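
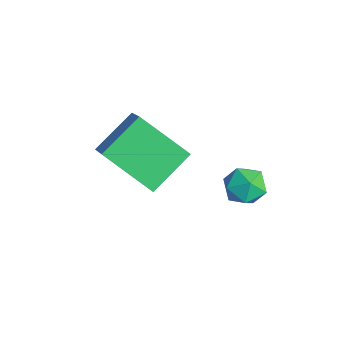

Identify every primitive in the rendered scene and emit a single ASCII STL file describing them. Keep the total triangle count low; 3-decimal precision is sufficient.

solid 
facet normal -0.758 0.130 -0.640
outer loop
vertex -4.454 -4.04 -4.293
vertex -4.912 -2.747 -3.488
vertex -3.341 -2.961 -5.392
endloop
endfacet
facet normal 0.288 -0.813 -0.507
outer loop
vertex -2.228 -3.153 -4.452
vertex -4.454 -4.04 -4.293
vertex -3.341 -2.961 -5.392
endloop
endfacet
facet normal -0.758 0.130 -0.640
outer loop
vertex -3.341 -2.961 -5.392
vertex -4.912 -2.747 -3.488
vertex -3.799 -1.669 -4.587
endloop
endfacet
facet normal 0.586 0.568 -0.578
outer loop
vertex -3.799 -1.669 -4.587
vertex -2.228 -3.153 -4.452
vertex -3.341 -2.961 -5.392
endloop
endfacet
facet normal -0.586 -0.568 0.578
outer loop
vertex -4.454 -4.04 -4.293
vertex -3.799 -2.939 -2.548
vertex -4.912 -2.747 -3.488
endloop
endfacet
facet normal 0.288 -0.813 -0.506
outer loop
vertex -3.341 -4.231 -3.353
vertex -4.454 -4.04 -4.293
vertex -2.228 -3.153 -4.452
endloop
endfacet
facet normal -0.586 -0.568 0.578
outer loop
vertex -3.341 -4.231 -3.353
vertex -3.799 -2.939 -2.548
vertex -4.454 -4.04 -4.293
endloop
endfacet
facet normal -0.287 0.813 0.506
outer loop
vertex -4.912 -2.747 -3.488
vertex -3.799 -2.939 -2.548
vertex -3.799 -1.669 -4.587
endloop
endfacet
facet normal 0.586 0.568 -0.578
outer loop
vertex -2.686 -1.86 -3.647
vertex -2.228 -3.153 -4.452
vertex -3.799 -1.669 -4.587
endloop
endfacet
facet normal -0.288 0.813 0.506
outer loop
vertex -3.799 -1.669 -4.587
vertex -3.799 -2.939 -2.548
vertex -2.686 -1.86 -3.647
endloop
endfacet
facet normal 0.758 -0.130 0.640
outer loop
vertex -2.686 -1.86 -3.647
vertex -3.341 -4.231 -3.353
vertex -2.228 -3.153 -4.452
endloop
endfacet
facet normal 0.758 -0.130 0.640
outer loop
vertex -3.799 -2.939 -2.548
vertex -3.341 -4.231 -3.353
vertex -2.686 -1.86 -3.647
endloop
endfacet
facet normal -0.487 0.858 0.161
outer loop
vertex -0.981 -0.433 -3.907
vertex -1.464 -0.772 -3.562
vertex -0.92 -0.525 -3.232
endloop
endfacet
facet normal 0.216 0.970 0.113
outer loop
vertex -0.981 -0.433 -3.907
vertex -0.92 -0.525 -3.232
vertex -0.375 -0.599 -3.638
endloop
endfacet
facet normal 0.434 0.732 -0.526
outer loop
vertex -0.981 -0.433 -3.907
vertex -0.375 -0.599 -3.638
vertex -0.583 -0.893 -4.219
endloop
endfacet
facet normal -0.136 0.473 -0.871
outer loop
vertex -0.981 -0.433 -3.907
vertex -0.583 -0.893 -4.219
vertex -1.256 -1.0 -4.172
endloop
endfacet
facet normal -0.705 0.551 -0.446
outer loop
vertex -0.981 -0.433 -3.907
vertex -1.256 -1.0 -4.172
vertex -1.464 -0.772 -3.562
endloop
endfacet
facet normal 0.536 0.578 0.615
outer loop
vertex -0.375 -0.599 -3.638
vertex -0.92 -0.525 -3.232
vertex -0.484 -1.04 -3.128
endloop
endfacet
facet normal -0.601 0.397 0.693
outer loop
vertex -0.92 -0.525 -3.232
vertex -1.464 -0.772 -3.562
vertex -1.157 -1.147 -3.081
endloop
endfacet
facet normal -0.953 -0.098 -0.288
outer loop
vertex -1.464 -0.772 -3.562
vertex -1.256 -1.0 -4.172
vertex -1.365 -1.441 -3.662
endloop
endfacet
facet normal -0.032 -0.224 -0.974
outer loop
vertex -1.256 -1.0 -4.172
vertex -0.583 -0.893 -4.219
vertex -0.82 -1.515 -4.068
endloop
endfacet
facet normal 0.888 0.194 -0.416
outer loop
vertex -0.583 -0.893 -4.219
vertex -0.375 -0.599 -3.638
vertex -0.276 -1.268 -3.738
endloop
endfacet
facet normal 0.136 -0.473 0.871
outer loop
vertex -0.759 -1.607 -3.393
vertex -0.484 -1.04 -3.128
vertex -1.157 -1.147 -3.081
endloop
endfacet
facet normal -0.434 -0.732 0.526
outer loop
vertex -0.759 -1.607 -3.393
vertex -1.157 -1.147 -3.081
vertex -1.365 -1.441 -3.662
endloop
endfacet
facet normal -0.216 -0.970 -0.113
outer loop
vertex -0.759 -1.607 -3.393
vertex -1.365 -1.441 -3.662
vertex -0.82 -1.515 -4.068
endloop
endfacet
facet normal 0.487 -0.858 -0.161
outer loop
vertex -0.759 -1.607 -3.393
vertex -0.82 -1.515 -4.068
vertex -0.276 -1.268 -3.738
endloop
endfacet
facet normal 0.705 -0.551 0.446
outer loop
vertex -0.759 -1.607 -3.393
vertex -0.276 -1.268 -3.738
vertex -0.484 -1.04 -3.128
endloop
endfacet
facet normal 0.032 0.224 0.974
outer loop
vertex -1.157 -1.147 -3.081
vertex -0.484 -1.04 -3.128
vertex -0.92 -0.525 -3.232
endloop
endfacet
facet normal -0.888 -0.194 0.416
outer loop
vertex -1.365 -1.441 -3.662
vertex -1.157 -1.147 -3.081
vertex -1.464 -0.772 -3.562
endloop
endfacet
facet normal -0.536 -0.578 -0.615
outer loop
vertex -0.82 -1.515 -4.068
vertex -1.365 -1.441 -3.662
vertex -1.256 -1.0 -4.172
endloop
endfacet
facet normal 0.601 -0.397 -0.693
outer loop
vertex -0.276 -1.268 -3.738
vertex -0.82 -1.515 -4.068
vertex -0.583 -0.893 -4.219
endloop
endfacet
facet normal 0.953 0.098 0.288
outer loop
vertex -0.484 -1.04 -3.128
vertex -0.276 -1.268 -3.738
vertex -0.375 -0.599 -3.638
endloop
endfacet

endsolid


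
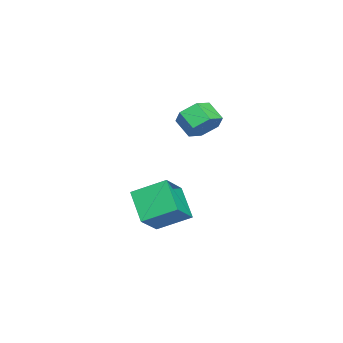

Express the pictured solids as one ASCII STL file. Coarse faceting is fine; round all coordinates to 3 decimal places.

solid 
facet normal 0.518 0.635 -0.574
outer loop
vertex -2.995 0.21 3.221
vertex -3.445 -0.061 2.515
vertex -3.743 0.615 2.994
endloop
endfacet
facet normal 0.100 0.621 0.777
outer loop
vertex -2.995 0.21 3.221
vertex -3.743 0.615 2.994
vertex -3.566 -0.488 3.852
endloop
endfacet
facet normal 0.098 0.621 0.778
outer loop
vertex -3.566 -0.488 3.852
vertex -3.743 0.615 2.994
vertex -4.313 -0.084 3.624
endloop
endfacet
facet normal -0.518 -0.635 0.573
outer loop
vertex -3.566 -0.488 3.852
vertex -4.313 -0.084 3.624
vertex -4.015 -0.759 3.145
endloop
endfacet
facet normal 0.519 0.635 -0.573
outer loop
vertex -3.743 0.615 2.994
vertex -3.445 -0.061 2.515
vertex -4.192 0.344 2.287
endloop
endfacet
facet normal -0.687 0.708 0.165
outer loop
vertex -3.743 0.615 2.994
vertex -4.192 0.344 2.287
vertex -4.313 -0.084 3.624
endloop
endfacet
facet normal -0.685 0.709 0.165
outer loop
vertex -4.313 -0.084 3.624
vertex -4.192 0.344 2.287
vertex -4.763 -0.354 2.917
endloop
endfacet
facet normal -0.518 -0.635 0.573
outer loop
vertex -4.313 -0.084 3.624
vertex -4.763 -0.354 2.917
vertex -4.015 -0.759 3.145
endloop
endfacet
facet normal 0.519 0.635 -0.573
outer loop
vertex -4.192 0.344 2.287
vertex -3.445 -0.061 2.515
vertex -3.894 -0.332 1.808
endloop
endfacet
facet normal -0.785 0.089 -0.613
outer loop
vertex -4.192 0.344 2.287
vertex -3.894 -0.332 1.808
vertex -4.763 -0.354 2.917
endloop
endfacet
facet normal -0.785 0.088 -0.613
outer loop
vertex -4.763 -0.354 2.917
vertex -3.894 -0.332 1.808
vertex -4.465 -1.03 2.439
endloop
endfacet
facet normal -0.518 -0.634 0.574
outer loop
vertex -4.763 -0.354 2.917
vertex -4.465 -1.03 2.439
vertex -4.015 -0.759 3.145
endloop
endfacet
facet normal 0.518 0.635 -0.573
outer loop
vertex -3.894 -0.332 1.808
vertex -3.445 -0.061 2.515
vertex -3.147 -0.736 2.036
endloop
endfacet
facet normal -0.099 -0.622 -0.777
outer loop
vertex -3.894 -0.332 1.808
vertex -3.147 -0.736 2.036
vertex -4.465 -1.03 2.439
endloop
endfacet
facet normal -0.100 -0.620 -0.778
outer loop
vertex -4.465 -1.03 2.439
vertex -3.147 -0.736 2.036
vertex -3.717 -1.435 2.666
endloop
endfacet
facet normal -0.518 -0.635 0.574
outer loop
vertex -4.465 -1.03 2.439
vertex -3.717 -1.435 2.666
vertex -4.015 -0.759 3.145
endloop
endfacet
facet normal 0.518 0.635 -0.573
outer loop
vertex -3.147 -0.736 2.036
vertex -3.445 -0.061 2.515
vertex -2.697 -0.466 2.743
endloop
endfacet
facet normal 0.686 -0.709 -0.166
outer loop
vertex -3.147 -0.736 2.036
vertex -2.697 -0.466 2.743
vertex -3.717 -1.435 2.666
endloop
endfacet
facet normal 0.686 -0.709 -0.164
outer loop
vertex -3.717 -1.435 2.666
vertex -2.697 -0.466 2.743
vertex -3.268 -1.164 3.373
endloop
endfacet
facet normal -0.519 -0.635 0.573
outer loop
vertex -3.717 -1.435 2.666
vertex -3.268 -1.164 3.373
vertex -4.015 -0.759 3.145
endloop
endfacet
facet normal 0.518 0.634 -0.574
outer loop
vertex -2.697 -0.466 2.743
vertex -3.445 -0.061 2.515
vertex -2.995 0.21 3.221
endloop
endfacet
facet normal 0.785 -0.088 0.614
outer loop
vertex -2.697 -0.466 2.743
vertex -2.995 0.21 3.221
vertex -3.268 -1.164 3.373
endloop
endfacet
facet normal 0.785 -0.088 0.613
outer loop
vertex -3.268 -1.164 3.373
vertex -2.995 0.21 3.221
vertex -3.566 -0.488 3.852
endloop
endfacet
facet normal -0.519 -0.635 0.573
outer loop
vertex -3.268 -1.164 3.373
vertex -3.566 -0.488 3.852
vertex -4.015 -0.759 3.145
endloop
endfacet
facet normal -0.651 -0.411 0.639
outer loop
vertex -2.399 -1.548 -0.322
vertex -3.677 -1.162 -1.376
vertex -2.208 -3.093 -1.121
endloop
endfacet
facet normal 0.751 -0.227 0.619
outer loop
vertex -1.043 -2.358 -2.264
vertex -2.399 -1.548 -0.322
vertex -2.208 -3.093 -1.121
endloop
endfacet
facet normal -0.651 -0.411 0.639
outer loop
vertex -2.208 -3.093 -1.121
vertex -3.677 -1.162 -1.376
vertex -3.485 -2.707 -2.174
endloop
endfacet
facet normal 0.109 -0.883 -0.456
outer loop
vertex -3.485 -2.707 -2.174
vertex -1.043 -2.358 -2.264
vertex -2.208 -3.093 -1.121
endloop
endfacet
facet normal -0.110 0.883 0.456
outer loop
vertex -2.399 -1.548 -0.322
vertex -2.512 -0.427 -2.519
vertex -3.677 -1.162 -1.376
endloop
endfacet
facet normal 0.752 -0.226 0.619
outer loop
vertex -1.235 -0.813 -1.466
vertex -2.399 -1.548 -0.322
vertex -1.043 -2.358 -2.264
endloop
endfacet
facet normal -0.109 0.883 0.456
outer loop
vertex -1.235 -0.813 -1.466
vertex -2.512 -0.427 -2.519
vertex -2.399 -1.548 -0.322
endloop
endfacet
facet normal -0.751 0.227 -0.620
outer loop
vertex -3.677 -1.162 -1.376
vertex -2.512 -0.427 -2.519
vertex -3.485 -2.707 -2.174
endloop
endfacet
facet normal 0.109 -0.883 -0.456
outer loop
vertex -2.321 -1.972 -3.318
vertex -1.043 -2.358 -2.264
vertex -3.485 -2.707 -2.174
endloop
endfacet
facet normal -0.752 0.227 -0.619
outer loop
vertex -3.485 -2.707 -2.174
vertex -2.512 -0.427 -2.519
vertex -2.321 -1.972 -3.318
endloop
endfacet
facet normal 0.651 0.411 -0.639
outer loop
vertex -2.321 -1.972 -3.318
vertex -1.235 -0.813 -1.466
vertex -1.043 -2.358 -2.264
endloop
endfacet
facet normal 0.651 0.411 -0.639
outer loop
vertex -2.512 -0.427 -2.519
vertex -1.235 -0.813 -1.466
vertex -2.321 -1.972 -3.318
endloop
endfacet

endsolid


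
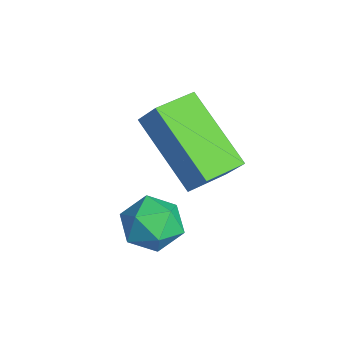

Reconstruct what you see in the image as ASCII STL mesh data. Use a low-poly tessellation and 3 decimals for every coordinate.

solid 
facet normal -0.533 -0.287 -0.796
outer loop
vertex -0.425 -0.486 1.355
vertex -0.884 0.502 1.306
vertex 1.139 0.177 0.07
endloop
endfacet
facet normal 0.421 -0.906 0.045
outer loop
vertex 1.624 0.438 0.794
vertex -0.425 -0.486 1.355
vertex 1.139 0.177 0.07
endloop
endfacet
facet normal -0.533 -0.287 -0.796
outer loop
vertex 1.139 0.177 0.07
vertex -0.884 0.502 1.306
vertex 0.68 1.165 0.021
endloop
endfacet
facet normal 0.734 0.311 -0.604
outer loop
vertex 0.68 1.165 0.021
vertex 1.624 0.438 0.794
vertex 1.139 0.177 0.07
endloop
endfacet
facet normal -0.734 -0.311 0.604
outer loop
vertex -0.425 -0.486 1.355
vertex -0.399 0.763 2.03
vertex -0.884 0.502 1.306
endloop
endfacet
facet normal 0.421 -0.906 0.045
outer loop
vertex 0.06 -0.225 2.079
vertex -0.425 -0.486 1.355
vertex 1.624 0.438 0.794
endloop
endfacet
facet normal -0.734 -0.311 0.604
outer loop
vertex 0.06 -0.225 2.079
vertex -0.399 0.763 2.03
vertex -0.425 -0.486 1.355
endloop
endfacet
facet normal -0.421 0.906 -0.045
outer loop
vertex -0.884 0.502 1.306
vertex -0.399 0.763 2.03
vertex 0.68 1.165 0.021
endloop
endfacet
facet normal 0.734 0.311 -0.604
outer loop
vertex 1.165 1.426 0.745
vertex 1.624 0.438 0.794
vertex 0.68 1.165 0.021
endloop
endfacet
facet normal -0.421 0.906 -0.045
outer loop
vertex 0.68 1.165 0.021
vertex -0.399 0.763 2.03
vertex 1.165 1.426 0.745
endloop
endfacet
facet normal 0.533 0.287 0.796
outer loop
vertex 1.165 1.426 0.745
vertex 0.06 -0.225 2.079
vertex 1.624 0.438 0.794
endloop
endfacet
facet normal 0.533 0.287 0.796
outer loop
vertex -0.399 0.763 2.03
vertex 0.06 -0.225 2.079
vertex 1.165 1.426 0.745
endloop
endfacet
facet normal -0.833 0.386 0.396
outer loop
vertex 1.248 -0.784 -0.107
vertex 1.548 -0.836 0.575
vertex 1.644 -0.215 0.171
endloop
endfacet
facet normal -0.726 0.635 -0.265
outer loop
vertex 1.248 -0.784 -0.107
vertex 1.644 -0.215 0.171
vertex 1.729 -0.416 -0.543
endloop
endfacet
facet normal -0.701 0.076 -0.709
outer loop
vertex 1.248 -0.784 -0.107
vertex 1.729 -0.416 -0.543
vertex 1.686 -1.16 -0.58
endloop
endfacet
facet normal -0.793 -0.516 -0.324
outer loop
vertex 1.248 -0.784 -0.107
vertex 1.686 -1.16 -0.58
vertex 1.573 -1.42 0.111
endloop
endfacet
facet normal -0.875 -0.324 0.360
outer loop
vertex 1.248 -0.784 -0.107
vertex 1.573 -1.42 0.111
vertex 1.548 -0.836 0.575
endloop
endfacet
facet normal -0.089 0.956 -0.280
outer loop
vertex 1.729 -0.416 -0.543
vertex 1.644 -0.215 0.171
vertex 2.327 -0.24 -0.131
endloop
endfacet
facet normal -0.262 0.554 0.790
outer loop
vertex 1.644 -0.215 0.171
vertex 1.548 -0.836 0.575
vertex 2.214 -0.5 0.56
endloop
endfacet
facet normal -0.329 -0.596 0.732
outer loop
vertex 1.548 -0.836 0.575
vertex 1.573 -1.42 0.111
vertex 2.171 -1.244 0.523
endloop
endfacet
facet normal -0.198 -0.906 -0.373
outer loop
vertex 1.573 -1.42 0.111
vertex 1.686 -1.16 -0.58
vertex 2.256 -1.445 -0.191
endloop
endfacet
facet normal -0.049 0.052 -0.997
outer loop
vertex 1.686 -1.16 -0.58
vertex 1.729 -0.416 -0.543
vertex 2.352 -0.824 -0.595
endloop
endfacet
facet normal 0.793 0.516 0.324
outer loop
vertex 2.652 -0.876 0.087
vertex 2.327 -0.24 -0.131
vertex 2.214 -0.5 0.56
endloop
endfacet
facet normal 0.701 -0.076 0.709
outer loop
vertex 2.652 -0.876 0.087
vertex 2.214 -0.5 0.56
vertex 2.171 -1.244 0.523
endloop
endfacet
facet normal 0.726 -0.635 0.265
outer loop
vertex 2.652 -0.876 0.087
vertex 2.171 -1.244 0.523
vertex 2.256 -1.445 -0.191
endloop
endfacet
facet normal 0.833 -0.386 -0.396
outer loop
vertex 2.652 -0.876 0.087
vertex 2.256 -1.445 -0.191
vertex 2.352 -0.824 -0.595
endloop
endfacet
facet normal 0.875 0.324 -0.360
outer loop
vertex 2.652 -0.876 0.087
vertex 2.352 -0.824 -0.595
vertex 2.327 -0.24 -0.131
endloop
endfacet
facet normal 0.198 0.906 0.373
outer loop
vertex 2.214 -0.5 0.56
vertex 2.327 -0.24 -0.131
vertex 1.644 -0.215 0.171
endloop
endfacet
facet normal 0.049 -0.052 0.997
outer loop
vertex 2.171 -1.244 0.523
vertex 2.214 -0.5 0.56
vertex 1.548 -0.836 0.575
endloop
endfacet
facet normal 0.089 -0.956 0.280
outer loop
vertex 2.256 -1.445 -0.191
vertex 2.171 -1.244 0.523
vertex 1.573 -1.42 0.111
endloop
endfacet
facet normal 0.262 -0.554 -0.790
outer loop
vertex 2.352 -0.824 -0.595
vertex 2.256 -1.445 -0.191
vertex 1.686 -1.16 -0.58
endloop
endfacet
facet normal 0.329 0.596 -0.732
outer loop
vertex 2.327 -0.24 -0.131
vertex 2.352 -0.824 -0.595
vertex 1.729 -0.416 -0.543
endloop
endfacet

endsolid


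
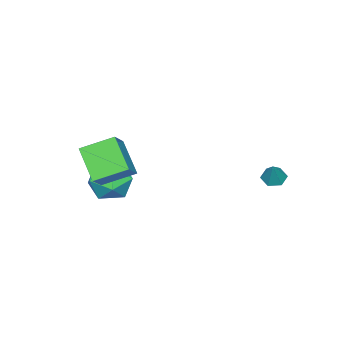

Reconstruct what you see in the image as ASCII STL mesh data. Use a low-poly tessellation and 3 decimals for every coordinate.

solid 
facet normal -0.461 -0.225 -0.858
outer loop
vertex -1.849 2.236 -3.725
vertex -2.41 2.214 -3.418
vertex -2.206 2.765 -3.672
endloop
endfacet
facet normal 0.816 0.564 -0.129
outer loop
vertex -1.849 2.236 -3.725
vertex -2.206 2.765 -3.672
vertex -1.81 2.506 -2.302
endloop
endfacet
facet normal -0.461 -0.225 -0.858
outer loop
vertex -2.206 2.765 -3.672
vertex -2.41 2.214 -3.418
vertex -2.767 2.743 -3.365
endloop
endfacet
facet normal 0.055 0.984 0.170
outer loop
vertex -2.206 2.765 -3.672
vertex -2.767 2.743 -3.365
vertex -1.81 2.506 -2.302
endloop
endfacet
facet normal -0.462 -0.226 -0.858
outer loop
vertex -2.767 2.743 -3.365
vertex -2.41 2.214 -3.418
vertex -2.971 2.192 -3.11
endloop
endfacet
facet normal -0.580 0.509 0.636
outer loop
vertex -2.767 2.743 -3.365
vertex -2.971 2.192 -3.11
vertex -1.81 2.506 -2.302
endloop
endfacet
facet normal -0.462 -0.224 -0.858
outer loop
vertex -2.971 2.192 -3.11
vertex -2.41 2.214 -3.418
vertex -2.614 1.663 -3.164
endloop
endfacet
facet normal -0.453 -0.388 0.802
outer loop
vertex -2.971 2.192 -3.11
vertex -2.614 1.663 -3.164
vertex -1.81 2.506 -2.302
endloop
endfacet
facet normal -0.461 -0.225 -0.858
outer loop
vertex -2.614 1.663 -3.164
vertex -2.41 2.214 -3.418
vertex -2.053 1.685 -3.471
endloop
endfacet
facet normal 0.307 -0.808 0.503
outer loop
vertex -2.614 1.663 -3.164
vertex -2.053 1.685 -3.471
vertex -1.81 2.506 -2.302
endloop
endfacet
facet normal -0.461 -0.225 -0.858
outer loop
vertex -2.053 1.685 -3.471
vertex -2.41 2.214 -3.418
vertex -1.849 2.236 -3.725
endloop
endfacet
facet normal 0.943 -0.332 0.037
outer loop
vertex -2.053 1.685 -3.471
vertex -1.849 2.236 -3.725
vertex -1.81 2.506 -2.302
endloop
endfacet
facet normal -0.575 0.715 0.399
outer loop
vertex 1.745 -3.374 -0.89
vertex 2.821 -3.035 0.052
vertex 2.477 -2.053 -2.201
endloop
endfacet
facet normal -0.732 -0.230 -0.641
outer loop
vertex 3.499 -3.325 -2.912
vertex 1.745 -3.374 -0.89
vertex 2.477 -2.053 -2.201
endloop
endfacet
facet normal -0.575 0.715 0.399
outer loop
vertex 2.477 -2.053 -2.201
vertex 2.821 -3.035 0.052
vertex 3.553 -1.714 -1.259
endloop
endfacet
facet normal 0.366 0.660 -0.656
outer loop
vertex 3.553 -1.714 -1.259
vertex 3.499 -3.325 -2.912
vertex 2.477 -2.053 -2.201
endloop
endfacet
facet normal -0.366 -0.660 0.656
outer loop
vertex 1.745 -3.374 -0.89
vertex 3.843 -4.307 -0.659
vertex 2.821 -3.035 0.052
endloop
endfacet
facet normal -0.732 -0.230 -0.641
outer loop
vertex 2.767 -4.646 -1.601
vertex 1.745 -3.374 -0.89
vertex 3.499 -3.325 -2.912
endloop
endfacet
facet normal -0.366 -0.660 0.656
outer loop
vertex 2.767 -4.646 -1.601
vertex 3.843 -4.307 -0.659
vertex 1.745 -3.374 -0.89
endloop
endfacet
facet normal 0.732 0.230 0.641
outer loop
vertex 2.821 -3.035 0.052
vertex 3.843 -4.307 -0.659
vertex 3.553 -1.714 -1.259
endloop
endfacet
facet normal 0.366 0.660 -0.656
outer loop
vertex 4.575 -2.986 -1.97
vertex 3.499 -3.325 -2.912
vertex 3.553 -1.714 -1.259
endloop
endfacet
facet normal 0.732 0.230 0.641
outer loop
vertex 3.553 -1.714 -1.259
vertex 3.843 -4.307 -0.659
vertex 4.575 -2.986 -1.97
endloop
endfacet
facet normal 0.575 -0.715 -0.399
outer loop
vertex 4.575 -2.986 -1.97
vertex 2.767 -4.646 -1.601
vertex 3.499 -3.325 -2.912
endloop
endfacet
facet normal 0.575 -0.715 -0.399
outer loop
vertex 3.843 -4.307 -0.659
vertex 2.767 -4.646 -1.601
vertex 4.575 -2.986 -1.97
endloop
endfacet
facet normal 0.205 0.972 -0.113
outer loop
vertex 2.176 -2.992 -4.305
vertex 1.838 -2.785 -3.14
vertex 3.008 -3.062 -3.401
endloop
endfacet
facet normal 0.625 0.573 -0.531
outer loop
vertex 2.176 -2.992 -4.305
vertex 3.008 -3.062 -3.401
vertex 3.008 -3.898 -4.304
endloop
endfacet
facet normal 0.206 0.188 -0.960
outer loop
vertex 2.176 -2.992 -4.305
vertex 3.008 -3.898 -4.304
vertex 1.839 -4.137 -4.601
endloop
endfacet
facet normal -0.473 0.348 -0.809
outer loop
vertex 2.176 -2.992 -4.305
vertex 1.839 -4.137 -4.601
vertex 1.116 -3.449 -3.882
endloop
endfacet
facet normal -0.473 0.833 -0.285
outer loop
vertex 2.176 -2.992 -4.305
vertex 1.116 -3.449 -3.882
vertex 1.838 -2.785 -3.14
endloop
endfacet
facet normal 0.986 0.121 -0.112
outer loop
vertex 3.008 -3.898 -4.304
vertex 3.008 -3.062 -3.401
vertex 3.184 -4.251 -3.138
endloop
endfacet
facet normal 0.307 0.767 0.563
outer loop
vertex 3.008 -3.062 -3.401
vertex 1.838 -2.785 -3.14
vertex 2.461 -3.563 -2.419
endloop
endfacet
facet normal -0.791 0.543 0.284
outer loop
vertex 1.838 -2.785 -3.14
vertex 1.116 -3.449 -3.882
vertex 1.292 -3.802 -2.716
endloop
endfacet
facet normal -0.790 -0.242 -0.563
outer loop
vertex 1.116 -3.449 -3.882
vertex 1.839 -4.137 -4.601
vertex 1.292 -4.638 -3.619
endloop
endfacet
facet normal 0.308 -0.502 -0.808
outer loop
vertex 1.839 -4.137 -4.601
vertex 3.008 -3.898 -4.304
vertex 2.462 -4.915 -3.88
endloop
endfacet
facet normal 0.473 -0.348 0.809
outer loop
vertex 2.124 -4.708 -2.715
vertex 3.184 -4.251 -3.138
vertex 2.461 -3.563 -2.419
endloop
endfacet
facet normal -0.206 -0.188 0.960
outer loop
vertex 2.124 -4.708 -2.715
vertex 2.461 -3.563 -2.419
vertex 1.292 -3.802 -2.716
endloop
endfacet
facet normal -0.625 -0.573 0.531
outer loop
vertex 2.124 -4.708 -2.715
vertex 1.292 -3.802 -2.716
vertex 1.292 -4.638 -3.619
endloop
endfacet
facet normal -0.205 -0.972 0.113
outer loop
vertex 2.124 -4.708 -2.715
vertex 1.292 -4.638 -3.619
vertex 2.462 -4.915 -3.88
endloop
endfacet
facet normal 0.473 -0.833 0.285
outer loop
vertex 2.124 -4.708 -2.715
vertex 2.462 -4.915 -3.88
vertex 3.184 -4.251 -3.138
endloop
endfacet
facet normal 0.790 0.242 0.563
outer loop
vertex 2.461 -3.563 -2.419
vertex 3.184 -4.251 -3.138
vertex 3.008 -3.062 -3.401
endloop
endfacet
facet normal -0.308 0.502 0.808
outer loop
vertex 1.292 -3.802 -2.716
vertex 2.461 -3.563 -2.419
vertex 1.838 -2.785 -3.14
endloop
endfacet
facet normal -0.986 -0.121 0.112
outer loop
vertex 1.292 -4.638 -3.619
vertex 1.292 -3.802 -2.716
vertex 1.116 -3.449 -3.882
endloop
endfacet
facet normal -0.307 -0.767 -0.563
outer loop
vertex 2.462 -4.915 -3.88
vertex 1.292 -4.638 -3.619
vertex 1.839 -4.137 -4.601
endloop
endfacet
facet normal 0.791 -0.543 -0.284
outer loop
vertex 3.184 -4.251 -3.138
vertex 2.462 -4.915 -3.88
vertex 3.008 -3.898 -4.304
endloop
endfacet

endsolid


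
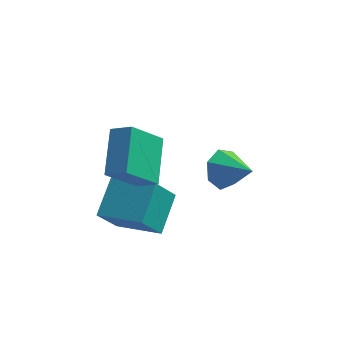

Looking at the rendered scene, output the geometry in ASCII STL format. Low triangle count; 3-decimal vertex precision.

solid 
facet normal -0.404 -0.410 0.818
outer loop
vertex -2.715 0.929 1.165
vertex -4.637 1.676 0.591
vertex -3.049 -0.672 0.198
endloop
endfacet
facet normal 0.898 -0.349 0.268
outer loop
vertex -2.383 0.004 -1.151
vertex -2.715 0.929 1.165
vertex -3.049 -0.672 0.198
endloop
endfacet
facet normal -0.403 -0.410 0.818
outer loop
vertex -3.049 -0.672 0.198
vertex -4.637 1.676 0.591
vertex -4.971 0.075 -0.375
endloop
endfacet
facet normal -0.176 -0.843 -0.509
outer loop
vertex -4.971 0.075 -0.375
vertex -2.383 0.004 -1.151
vertex -3.049 -0.672 0.198
endloop
endfacet
facet normal 0.176 0.843 0.509
outer loop
vertex -2.715 0.929 1.165
vertex -3.971 2.352 -0.758
vertex -4.637 1.676 0.591
endloop
endfacet
facet normal 0.898 -0.349 0.268
outer loop
vertex -2.049 1.605 -0.185
vertex -2.715 0.929 1.165
vertex -2.383 0.004 -1.151
endloop
endfacet
facet normal 0.176 0.843 0.509
outer loop
vertex -2.049 1.605 -0.185
vertex -3.971 2.352 -0.758
vertex -2.715 0.929 1.165
endloop
endfacet
facet normal -0.898 0.349 -0.268
outer loop
vertex -4.637 1.676 0.591
vertex -3.971 2.352 -0.758
vertex -4.971 0.075 -0.375
endloop
endfacet
facet normal -0.176 -0.843 -0.509
outer loop
vertex -4.305 0.751 -1.725
vertex -2.383 0.004 -1.151
vertex -4.971 0.075 -0.375
endloop
endfacet
facet normal -0.898 0.349 -0.268
outer loop
vertex -4.971 0.075 -0.375
vertex -3.971 2.352 -0.758
vertex -4.305 0.751 -1.725
endloop
endfacet
facet normal 0.404 0.410 -0.818
outer loop
vertex -4.305 0.751 -1.725
vertex -2.049 1.605 -0.185
vertex -2.383 0.004 -1.151
endloop
endfacet
facet normal 0.403 0.410 -0.818
outer loop
vertex -3.971 2.352 -0.758
vertex -2.049 1.605 -0.185
vertex -4.305 0.751 -1.725
endloop
endfacet
facet normal -0.532 -0.440 0.724
outer loop
vertex -3.614 0.742 4.887
vertex -4.502 0.991 4.386
vertex -3.532 -1.12 3.816
endloop
endfacet
facet normal 0.846 -0.237 0.477
outer loop
vertex -2.458 -0.231 2.354
vertex -3.614 0.742 4.887
vertex -3.532 -1.12 3.816
endloop
endfacet
facet normal -0.532 -0.440 0.723
outer loop
vertex -3.532 -1.12 3.816
vertex -4.502 0.991 4.386
vertex -4.42 -0.871 3.314
endloop
endfacet
facet normal 0.039 -0.866 -0.498
outer loop
vertex -4.42 -0.871 3.314
vertex -2.458 -0.231 2.354
vertex -3.532 -1.12 3.816
endloop
endfacet
facet normal -0.038 0.866 0.498
outer loop
vertex -3.614 0.742 4.887
vertex -3.428 1.88 2.924
vertex -4.502 0.991 4.386
endloop
endfacet
facet normal 0.846 -0.238 0.477
outer loop
vertex -2.54 1.631 3.426
vertex -3.614 0.742 4.887
vertex -2.458 -0.231 2.354
endloop
endfacet
facet normal -0.039 0.866 0.498
outer loop
vertex -2.54 1.631 3.426
vertex -3.428 1.88 2.924
vertex -3.614 0.742 4.887
endloop
endfacet
facet normal -0.846 0.237 -0.477
outer loop
vertex -4.502 0.991 4.386
vertex -3.428 1.88 2.924
vertex -4.42 -0.871 3.314
endloop
endfacet
facet normal 0.038 -0.866 -0.499
outer loop
vertex -3.346 0.018 1.853
vertex -2.458 -0.231 2.354
vertex -4.42 -0.871 3.314
endloop
endfacet
facet normal -0.846 0.237 -0.477
outer loop
vertex -4.42 -0.871 3.314
vertex -3.428 1.88 2.924
vertex -3.346 0.018 1.853
endloop
endfacet
facet normal 0.532 0.440 -0.724
outer loop
vertex -3.346 0.018 1.853
vertex -2.54 1.631 3.426
vertex -2.458 -0.231 2.354
endloop
endfacet
facet normal 0.532 0.440 -0.723
outer loop
vertex -3.428 1.88 2.924
vertex -2.54 1.631 3.426
vertex -3.346 0.018 1.853
endloop
endfacet
facet normal -0.759 0.448 -0.472
outer loop
vertex 0.249 4.308 -0.691
vertex -0.384 3.664 -0.285
vertex -0.085 4.54 0.066
endloop
endfacet
facet normal 0.818 0.541 0.195
outer loop
vertex 0.249 4.308 -0.691
vertex -0.085 4.54 0.066
vertex 0.884 2.916 0.505
endloop
endfacet
facet normal -0.759 0.448 -0.472
outer loop
vertex -0.085 4.54 0.066
vertex -0.384 3.664 -0.285
vertex -0.644 4.113 0.559
endloop
endfacet
facet normal 0.377 0.445 0.813
outer loop
vertex -0.085 4.54 0.066
vertex -0.644 4.113 0.559
vertex 0.884 2.916 0.505
endloop
endfacet
facet normal -0.760 0.447 -0.472
outer loop
vertex -0.644 4.113 0.559
vertex -0.384 3.664 -0.285
vertex -1.007 3.347 0.417
endloop
endfacet
facet normal -0.079 -0.145 0.986
outer loop
vertex -0.644 4.113 0.559
vertex -1.007 3.347 0.417
vertex 0.884 2.916 0.505
endloop
endfacet
facet normal -0.760 0.447 -0.472
outer loop
vertex -1.007 3.347 0.417
vertex -0.384 3.664 -0.285
vertex -0.901 2.82 -0.253
endloop
endfacet
facet normal -0.206 -0.785 0.585
outer loop
vertex -1.007 3.347 0.417
vertex -0.901 2.82 -0.253
vertex 0.884 2.916 0.505
endloop
endfacet
facet normal -0.759 0.447 -0.473
outer loop
vertex -0.901 2.82 -0.253
vertex -0.384 3.664 -0.285
vertex -0.405 2.928 -0.947
endloop
endfacet
facet normal 0.091 -0.992 -0.089
outer loop
vertex -0.901 2.82 -0.253
vertex -0.405 2.928 -0.947
vertex 0.884 2.916 0.505
endloop
endfacet
facet normal -0.759 0.447 -0.473
outer loop
vertex -0.405 2.928 -0.947
vertex -0.384 3.664 -0.285
vertex 0.106 3.59 -1.142
endloop
endfacet
facet normal 0.590 -0.611 -0.528
outer loop
vertex -0.405 2.928 -0.947
vertex 0.106 3.59 -1.142
vertex 0.884 2.916 0.505
endloop
endfacet
facet normal -0.759 0.448 -0.473
outer loop
vertex 0.106 3.59 -1.142
vertex -0.384 3.664 -0.285
vertex 0.249 4.308 -0.691
endloop
endfacet
facet normal 0.913 0.071 -0.402
outer loop
vertex 0.106 3.59 -1.142
vertex 0.249 4.308 -0.691
vertex 0.884 2.916 0.505
endloop
endfacet

endsolid


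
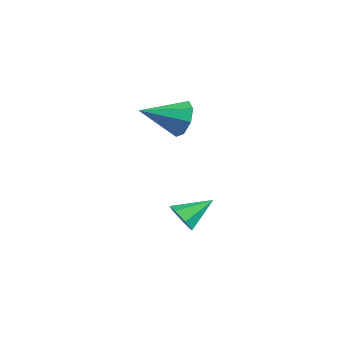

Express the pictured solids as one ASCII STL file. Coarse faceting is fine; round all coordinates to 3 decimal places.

solid 
facet normal 0.137 0.929 -0.343
outer loop
vertex -0.936 2.273 3.695
vertex -1.541 2.073 2.912
vertex -1.676 2.437 3.844
endloop
endfacet
facet normal 0.172 -0.114 0.979
outer loop
vertex -0.936 2.273 3.695
vertex -1.676 2.437 3.844
vertex -1.819 0.187 3.608
endloop
endfacet
facet normal 0.137 0.929 -0.343
outer loop
vertex -1.676 2.437 3.844
vertex -1.541 2.073 2.912
vertex -2.337 2.388 3.447
endloop
endfacet
facet normal -0.511 -0.057 0.858
outer loop
vertex -1.676 2.437 3.844
vertex -2.337 2.388 3.447
vertex -1.819 0.187 3.608
endloop
endfacet
facet normal 0.138 0.929 -0.342
outer loop
vertex -2.337 2.388 3.447
vertex -1.541 2.073 2.912
vertex -2.532 2.155 2.736
endloop
endfacet
facet normal -0.928 -0.195 0.318
outer loop
vertex -2.337 2.388 3.447
vertex -2.532 2.155 2.736
vertex -1.819 0.187 3.608
endloop
endfacet
facet normal 0.138 0.929 -0.343
outer loop
vertex -2.532 2.155 2.736
vertex -1.541 2.073 2.912
vertex -2.146 1.873 2.128
endloop
endfacet
facet normal -0.835 -0.446 -0.323
outer loop
vertex -2.532 2.155 2.736
vertex -2.146 1.873 2.128
vertex -1.819 0.187 3.608
endloop
endfacet
facet normal 0.137 0.929 -0.343
outer loop
vertex -2.146 1.873 2.128
vertex -1.541 2.073 2.912
vertex -1.405 1.709 1.98
endloop
endfacet
facet normal -0.285 -0.663 -0.692
outer loop
vertex -2.146 1.873 2.128
vertex -1.405 1.709 1.98
vertex -1.819 0.187 3.608
endloop
endfacet
facet normal 0.137 0.929 -0.343
outer loop
vertex -1.405 1.709 1.98
vertex -1.541 2.073 2.912
vertex -0.744 1.758 2.377
endloop
endfacet
facet normal 0.396 -0.719 -0.571
outer loop
vertex -1.405 1.709 1.98
vertex -0.744 1.758 2.377
vertex -1.819 0.187 3.608
endloop
endfacet
facet normal 0.137 0.929 -0.343
outer loop
vertex -0.744 1.758 2.377
vertex -1.541 2.073 2.912
vertex -0.549 1.992 3.088
endloop
endfacet
facet normal 0.813 -0.581 -0.032
outer loop
vertex -0.744 1.758 2.377
vertex -0.549 1.992 3.088
vertex -1.819 0.187 3.608
endloop
endfacet
facet normal 0.137 0.929 -0.343
outer loop
vertex -0.549 1.992 3.088
vertex -1.541 2.073 2.912
vertex -0.936 2.273 3.695
endloop
endfacet
facet normal 0.719 -0.330 0.611
outer loop
vertex -0.549 1.992 3.088
vertex -0.936 2.273 3.695
vertex -1.819 0.187 3.608
endloop
endfacet
facet normal -0.070 -0.856 -0.512
outer loop
vertex -0.303 1.151 -1.858
vertex -0.598 1.567 -2.513
vertex 0.19 1.39 -2.325
endloop
endfacet
facet normal 0.692 -0.015 0.722
outer loop
vertex -0.303 1.151 -1.858
vertex 0.19 1.39 -2.325
vertex -0.482 3.013 -1.647
endloop
endfacet
facet normal -0.070 -0.855 -0.513
outer loop
vertex 0.19 1.39 -2.325
vertex -0.598 1.567 -2.513
vertex 0.09 1.763 -2.933
endloop
endfacet
facet normal 0.931 0.358 0.066
outer loop
vertex 0.19 1.39 -2.325
vertex 0.09 1.763 -2.933
vertex -0.482 3.013 -1.647
endloop
endfacet
facet normal -0.069 -0.856 -0.513
outer loop
vertex 0.09 1.763 -2.933
vertex -0.598 1.567 -2.513
vertex -0.529 1.988 -3.225
endloop
endfacet
facet normal 0.492 0.724 -0.485
outer loop
vertex 0.09 1.763 -2.933
vertex -0.529 1.988 -3.225
vertex -0.482 3.013 -1.647
endloop
endfacet
facet normal -0.069 -0.856 -0.513
outer loop
vertex -0.529 1.988 -3.225
vertex -0.598 1.567 -2.513
vertex -1.2 1.896 -2.981
endloop
endfacet
facet normal -0.297 0.805 -0.514
outer loop
vertex -0.529 1.988 -3.225
vertex -1.2 1.896 -2.981
vertex -0.482 3.013 -1.647
endloop
endfacet
facet normal -0.069 -0.856 -0.513
outer loop
vertex -1.2 1.896 -2.981
vertex -0.598 1.567 -2.513
vertex -1.418 1.556 -2.385
endloop
endfacet
facet normal -0.841 0.540 0.000
outer loop
vertex -1.2 1.896 -2.981
vertex -1.418 1.556 -2.385
vertex -0.482 3.013 -1.647
endloop
endfacet
facet normal -0.068 -0.856 -0.512
outer loop
vertex -1.418 1.556 -2.385
vertex -0.598 1.567 -2.513
vertex -1.019 1.225 -1.885
endloop
endfacet
facet normal -0.731 0.130 0.670
outer loop
vertex -1.418 1.556 -2.385
vertex -1.019 1.225 -1.885
vertex -0.482 3.013 -1.647
endloop
endfacet
facet normal -0.069 -0.856 -0.512
outer loop
vertex -1.019 1.225 -1.885
vertex -0.598 1.567 -2.513
vertex -0.303 1.151 -1.858
endloop
endfacet
facet normal -0.050 -0.117 0.992
outer loop
vertex -1.019 1.225 -1.885
vertex -0.303 1.151 -1.858
vertex -0.482 3.013 -1.647
endloop
endfacet

endsolid


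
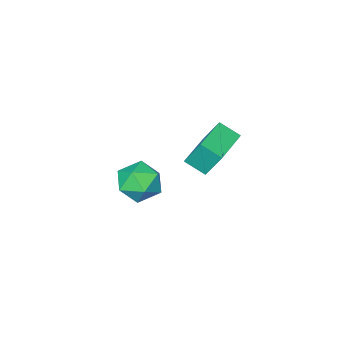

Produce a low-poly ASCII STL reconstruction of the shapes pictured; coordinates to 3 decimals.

solid 
facet normal -0.904 -0.428 0.026
outer loop
vertex 2.426 1.151 4.774
vertex 2.03 1.957 4.27
vertex 2.694 0.509 3.537
endloop
endfacet
facet normal 0.384 -0.783 0.490
outer loop
vertex 4.33 1.283 3.49
vertex 2.426 1.151 4.774
vertex 2.694 0.509 3.537
endloop
endfacet
facet normal -0.904 -0.427 0.025
outer loop
vertex 2.694 0.509 3.537
vertex 2.03 1.957 4.27
vertex 2.299 1.315 3.033
endloop
endfacet
facet normal 0.189 -0.452 -0.872
outer loop
vertex 2.299 1.315 3.033
vertex 4.33 1.283 3.49
vertex 2.694 0.509 3.537
endloop
endfacet
facet normal -0.189 0.452 0.872
outer loop
vertex 2.426 1.151 4.774
vertex 3.666 2.731 4.223
vertex 2.03 1.957 4.27
endloop
endfacet
facet normal 0.385 -0.783 0.490
outer loop
vertex 4.061 1.925 4.727
vertex 2.426 1.151 4.774
vertex 4.33 1.283 3.49
endloop
endfacet
facet normal -0.189 0.452 0.872
outer loop
vertex 4.061 1.925 4.727
vertex 3.666 2.731 4.223
vertex 2.426 1.151 4.774
endloop
endfacet
facet normal -0.384 0.783 -0.490
outer loop
vertex 2.03 1.957 4.27
vertex 3.666 2.731 4.223
vertex 2.299 1.315 3.033
endloop
endfacet
facet normal 0.189 -0.452 -0.872
outer loop
vertex 3.934 2.089 2.986
vertex 4.33 1.283 3.49
vertex 2.299 1.315 3.033
endloop
endfacet
facet normal -0.385 0.783 -0.489
outer loop
vertex 2.299 1.315 3.033
vertex 3.666 2.731 4.223
vertex 3.934 2.089 2.986
endloop
endfacet
facet normal 0.903 0.428 -0.026
outer loop
vertex 3.934 2.089 2.986
vertex 4.061 1.925 4.727
vertex 4.33 1.283 3.49
endloop
endfacet
facet normal 0.904 0.427 -0.026
outer loop
vertex 3.666 2.731 4.223
vertex 4.061 1.925 4.727
vertex 3.934 2.089 2.986
endloop
endfacet
facet normal -0.789 0.091 0.607
outer loop
vertex 2.11 -2.914 -0.973
vertex 2.689 -3.372 -0.152
vertex 2.705 -2.277 -0.295
endloop
endfacet
facet normal -0.785 0.609 0.117
outer loop
vertex 2.11 -2.914 -0.973
vertex 2.705 -2.277 -0.295
vertex 2.7 -2.075 -1.38
endloop
endfacet
facet normal -0.794 0.302 -0.528
outer loop
vertex 2.11 -2.914 -0.973
vertex 2.7 -2.075 -1.38
vertex 2.682 -3.045 -1.908
endloop
endfacet
facet normal -0.804 -0.406 -0.435
outer loop
vertex 2.11 -2.914 -0.973
vertex 2.682 -3.045 -1.908
vertex 2.676 -3.846 -1.149
endloop
endfacet
facet normal -0.801 -0.537 0.266
outer loop
vertex 2.11 -2.914 -0.973
vertex 2.676 -3.846 -1.149
vertex 2.689 -3.372 -0.152
endloop
endfacet
facet normal -0.172 0.968 0.181
outer loop
vertex 2.7 -2.075 -1.38
vertex 2.705 -2.277 -0.295
vertex 3.644 -2.014 -0.811
endloop
endfacet
facet normal -0.179 0.130 0.975
outer loop
vertex 2.705 -2.277 -0.295
vertex 2.689 -3.372 -0.152
vertex 3.638 -2.815 -0.052
endloop
endfacet
facet normal -0.198 -0.884 0.423
outer loop
vertex 2.689 -3.372 -0.152
vertex 2.676 -3.846 -1.149
vertex 3.62 -3.785 -0.58
endloop
endfacet
facet normal -0.203 -0.673 -0.712
outer loop
vertex 2.676 -3.846 -1.149
vertex 2.682 -3.045 -1.908
vertex 3.615 -3.583 -1.665
endloop
endfacet
facet normal -0.186 0.472 -0.861
outer loop
vertex 2.682 -3.045 -1.908
vertex 2.7 -2.075 -1.38
vertex 3.631 -2.488 -1.808
endloop
endfacet
facet normal 0.804 0.406 0.435
outer loop
vertex 4.21 -2.946 -0.987
vertex 3.644 -2.014 -0.811
vertex 3.638 -2.815 -0.052
endloop
endfacet
facet normal 0.794 -0.302 0.528
outer loop
vertex 4.21 -2.946 -0.987
vertex 3.638 -2.815 -0.052
vertex 3.62 -3.785 -0.58
endloop
endfacet
facet normal 0.785 -0.609 -0.117
outer loop
vertex 4.21 -2.946 -0.987
vertex 3.62 -3.785 -0.58
vertex 3.615 -3.583 -1.665
endloop
endfacet
facet normal 0.789 -0.091 -0.607
outer loop
vertex 4.21 -2.946 -0.987
vertex 3.615 -3.583 -1.665
vertex 3.631 -2.488 -1.808
endloop
endfacet
facet normal 0.801 0.537 -0.266
outer loop
vertex 4.21 -2.946 -0.987
vertex 3.631 -2.488 -1.808
vertex 3.644 -2.014 -0.811
endloop
endfacet
facet normal 0.203 0.673 0.712
outer loop
vertex 3.638 -2.815 -0.052
vertex 3.644 -2.014 -0.811
vertex 2.705 -2.277 -0.295
endloop
endfacet
facet normal 0.186 -0.472 0.861
outer loop
vertex 3.62 -3.785 -0.58
vertex 3.638 -2.815 -0.052
vertex 2.689 -3.372 -0.152
endloop
endfacet
facet normal 0.172 -0.968 -0.181
outer loop
vertex 3.615 -3.583 -1.665
vertex 3.62 -3.785 -0.58
vertex 2.676 -3.846 -1.149
endloop
endfacet
facet normal 0.179 -0.130 -0.975
outer loop
vertex 3.631 -2.488 -1.808
vertex 3.615 -3.583 -1.665
vertex 2.682 -3.045 -1.908
endloop
endfacet
facet normal 0.198 0.884 -0.423
outer loop
vertex 3.644 -2.014 -0.811
vertex 3.631 -2.488 -1.808
vertex 2.7 -2.075 -1.38
endloop
endfacet

endsolid


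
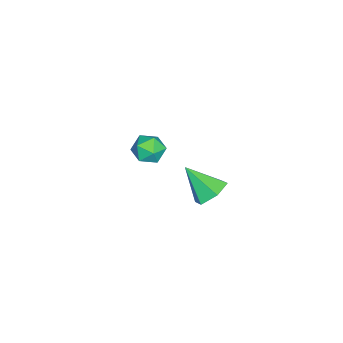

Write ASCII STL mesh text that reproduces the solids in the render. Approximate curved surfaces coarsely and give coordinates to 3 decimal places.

solid 
facet normal 0.112 0.700 -0.705
outer loop
vertex 2.341 1.694 -0.209
vertex 1.513 1.881 -0.155
vertex 2.074 2.288 0.338
endloop
endfacet
facet normal 0.816 -0.148 0.559
outer loop
vertex 2.341 1.694 -0.209
vertex 2.074 2.288 0.338
vertex 1.327 0.719 1.015
endloop
endfacet
facet normal 0.113 0.699 -0.706
outer loop
vertex 2.074 2.288 0.338
vertex 1.513 1.881 -0.155
vertex 1.246 2.475 0.391
endloop
endfacet
facet normal 0.136 0.337 0.932
outer loop
vertex 2.074 2.288 0.338
vertex 1.246 2.475 0.391
vertex 1.327 0.719 1.015
endloop
endfacet
facet normal 0.113 0.699 -0.706
outer loop
vertex 1.246 2.475 0.391
vertex 1.513 1.881 -0.155
vertex 0.686 2.068 -0.102
endloop
endfacet
facet normal -0.725 0.201 0.658
outer loop
vertex 1.246 2.475 0.391
vertex 0.686 2.068 -0.102
vertex 1.327 0.719 1.015
endloop
endfacet
facet normal 0.113 0.699 -0.706
outer loop
vertex 0.686 2.068 -0.102
vertex 1.513 1.881 -0.155
vertex 0.953 1.474 -0.648
endloop
endfacet
facet normal -0.907 -0.420 0.013
outer loop
vertex 0.686 2.068 -0.102
vertex 0.953 1.474 -0.648
vertex 1.327 0.719 1.015
endloop
endfacet
facet normal 0.112 0.700 -0.705
outer loop
vertex 0.953 1.474 -0.648
vertex 1.513 1.881 -0.155
vertex 1.781 1.287 -0.702
endloop
endfacet
facet normal -0.228 -0.905 -0.360
outer loop
vertex 0.953 1.474 -0.648
vertex 1.781 1.287 -0.702
vertex 1.327 0.719 1.015
endloop
endfacet
facet normal 0.112 0.700 -0.705
outer loop
vertex 1.781 1.287 -0.702
vertex 1.513 1.881 -0.155
vertex 2.341 1.694 -0.209
endloop
endfacet
facet normal 0.634 -0.768 -0.086
outer loop
vertex 1.781 1.287 -0.702
vertex 2.341 1.694 -0.209
vertex 1.327 0.719 1.015
endloop
endfacet
facet normal -0.645 -0.058 0.762
outer loop
vertex -4.696 -2.34 -3.441
vertex -4.321 -3.058 -3.178
vertex -4.048 -2.304 -2.89
endloop
endfacet
facet normal -0.527 0.621 0.580
outer loop
vertex -4.696 -2.34 -3.441
vertex -4.048 -2.304 -2.89
vertex -4.093 -1.745 -3.53
endloop
endfacet
facet normal -0.706 0.700 -0.106
outer loop
vertex -4.696 -2.34 -3.441
vertex -4.093 -1.745 -3.53
vertex -4.394 -2.153 -4.215
endloop
endfacet
facet normal -0.935 0.069 -0.348
outer loop
vertex -4.696 -2.34 -3.441
vertex -4.394 -2.153 -4.215
vertex -4.535 -2.964 -3.997
endloop
endfacet
facet normal -0.897 -0.399 0.189
outer loop
vertex -4.696 -2.34 -3.441
vertex -4.535 -2.964 -3.997
vertex -4.321 -3.058 -3.178
endloop
endfacet
facet normal 0.174 0.748 0.641
outer loop
vertex -4.093 -1.745 -3.53
vertex -4.048 -2.304 -2.89
vertex -3.345 -2.096 -3.323
endloop
endfacet
facet normal -0.018 -0.351 0.936
outer loop
vertex -4.048 -2.304 -2.89
vertex -4.321 -3.058 -3.178
vertex -3.486 -2.907 -3.105
endloop
endfacet
facet normal -0.427 -0.904 0.008
outer loop
vertex -4.321 -3.058 -3.178
vertex -4.535 -2.964 -3.997
vertex -3.787 -3.315 -3.79
endloop
endfacet
facet normal -0.487 -0.147 -0.861
outer loop
vertex -4.535 -2.964 -3.997
vertex -4.394 -2.153 -4.215
vertex -3.832 -2.756 -4.43
endloop
endfacet
facet normal -0.117 0.875 -0.470
outer loop
vertex -4.394 -2.153 -4.215
vertex -4.093 -1.745 -3.53
vertex -3.559 -2.002 -4.142
endloop
endfacet
facet normal 0.935 -0.069 0.348
outer loop
vertex -3.184 -2.72 -3.879
vertex -3.345 -2.096 -3.323
vertex -3.486 -2.907 -3.105
endloop
endfacet
facet normal 0.706 -0.700 0.106
outer loop
vertex -3.184 -2.72 -3.879
vertex -3.486 -2.907 -3.105
vertex -3.787 -3.315 -3.79
endloop
endfacet
facet normal 0.527 -0.621 -0.580
outer loop
vertex -3.184 -2.72 -3.879
vertex -3.787 -3.315 -3.79
vertex -3.832 -2.756 -4.43
endloop
endfacet
facet normal 0.645 0.058 -0.762
outer loop
vertex -3.184 -2.72 -3.879
vertex -3.832 -2.756 -4.43
vertex -3.559 -2.002 -4.142
endloop
endfacet
facet normal 0.897 0.399 -0.189
outer loop
vertex -3.184 -2.72 -3.879
vertex -3.559 -2.002 -4.142
vertex -3.345 -2.096 -3.323
endloop
endfacet
facet normal 0.487 0.147 0.861
outer loop
vertex -3.486 -2.907 -3.105
vertex -3.345 -2.096 -3.323
vertex -4.048 -2.304 -2.89
endloop
endfacet
facet normal 0.117 -0.875 0.470
outer loop
vertex -3.787 -3.315 -3.79
vertex -3.486 -2.907 -3.105
vertex -4.321 -3.058 -3.178
endloop
endfacet
facet normal -0.174 -0.748 -0.641
outer loop
vertex -3.832 -2.756 -4.43
vertex -3.787 -3.315 -3.79
vertex -4.535 -2.964 -3.997
endloop
endfacet
facet normal 0.018 0.351 -0.936
outer loop
vertex -3.559 -2.002 -4.142
vertex -3.832 -2.756 -4.43
vertex -4.394 -2.153 -4.215
endloop
endfacet
facet normal 0.427 0.904 -0.008
outer loop
vertex -3.345 -2.096 -3.323
vertex -3.559 -2.002 -4.142
vertex -4.093 -1.745 -3.53
endloop
endfacet

endsolid


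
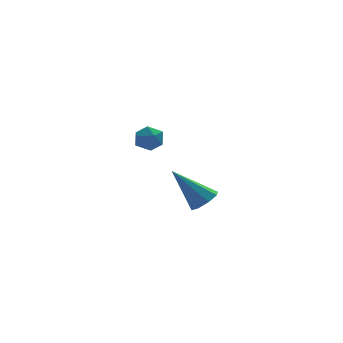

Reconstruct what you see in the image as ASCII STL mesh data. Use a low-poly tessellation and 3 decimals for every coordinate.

solid 
facet normal 0.576 -0.311 -0.756
outer loop
vertex 4.561 -2.516 -1.53
vertex 4.048 -2.614 -1.881
vertex 4.435 -2.127 -1.786
endloop
endfacet
facet normal 0.563 0.574 0.595
outer loop
vertex 4.561 -2.516 -1.53
vertex 4.435 -2.127 -1.786
vertex 2.992 -2.046 -0.499
endloop
endfacet
facet normal 0.576 -0.310 -0.756
outer loop
vertex 4.435 -2.127 -1.786
vertex 4.048 -2.614 -1.881
vertex 4.083 -2.023 -2.097
endloop
endfacet
facet normal 0.172 0.976 0.132
outer loop
vertex 4.435 -2.127 -1.786
vertex 4.083 -2.023 -2.097
vertex 2.992 -2.046 -0.499
endloop
endfacet
facet normal 0.577 -0.310 -0.755
outer loop
vertex 4.083 -2.023 -2.097
vertex 4.048 -2.614 -1.881
vertex 3.709 -2.266 -2.283
endloop
endfacet
facet normal -0.423 0.863 -0.276
outer loop
vertex 4.083 -2.023 -2.097
vertex 3.709 -2.266 -2.283
vertex 2.992 -2.046 -0.499
endloop
endfacet
facet normal 0.577 -0.311 -0.755
outer loop
vertex 3.709 -2.266 -2.283
vertex 4.048 -2.614 -1.881
vertex 3.534 -2.712 -2.233
endloop
endfacet
facet normal -0.872 0.299 -0.387
outer loop
vertex 3.709 -2.266 -2.283
vertex 3.534 -2.712 -2.233
vertex 2.992 -2.046 -0.499
endloop
endfacet
facet normal 0.577 -0.311 -0.756
outer loop
vertex 3.534 -2.712 -2.233
vertex 4.048 -2.614 -1.881
vertex 3.66 -3.101 -1.977
endloop
endfacet
facet normal -0.912 -0.386 -0.137
outer loop
vertex 3.534 -2.712 -2.233
vertex 3.66 -3.101 -1.977
vertex 2.992 -2.046 -0.499
endloop
endfacet
facet normal 0.577 -0.310 -0.756
outer loop
vertex 3.66 -3.101 -1.977
vertex 4.048 -2.614 -1.881
vertex 4.013 -3.205 -1.665
endloop
endfacet
facet normal -0.521 -0.788 0.327
outer loop
vertex 3.66 -3.101 -1.977
vertex 4.013 -3.205 -1.665
vertex 2.992 -2.046 -0.499
endloop
endfacet
facet normal 0.577 -0.310 -0.756
outer loop
vertex 4.013 -3.205 -1.665
vertex 4.048 -2.614 -1.881
vertex 4.386 -2.962 -1.48
endloop
endfacet
facet normal 0.074 -0.674 0.735
outer loop
vertex 4.013 -3.205 -1.665
vertex 4.386 -2.962 -1.48
vertex 2.992 -2.046 -0.499
endloop
endfacet
facet normal 0.576 -0.311 -0.756
outer loop
vertex 4.386 -2.962 -1.48
vertex 4.048 -2.614 -1.881
vertex 4.561 -2.516 -1.53
endloop
endfacet
facet normal 0.523 -0.110 0.845
outer loop
vertex 4.386 -2.962 -1.48
vertex 4.561 -2.516 -1.53
vertex 2.992 -2.046 -0.499
endloop
endfacet
facet normal -0.148 0.692 0.707
outer loop
vertex 2.96 2.86 -0.49
vertex 3.328 2.516 -0.076
vertex 3.603 2.966 -0.459
endloop
endfacet
facet normal -0.165 0.985 0.057
outer loop
vertex 2.96 2.86 -0.49
vertex 3.603 2.966 -0.459
vertex 3.303 2.949 -1.037
endloop
endfacet
facet normal -0.679 0.662 -0.318
outer loop
vertex 2.96 2.86 -0.49
vertex 3.303 2.949 -1.037
vertex 2.842 2.488 -1.012
endloop
endfacet
facet normal -0.981 0.168 0.102
outer loop
vertex 2.96 2.86 -0.49
vertex 2.842 2.488 -1.012
vertex 2.858 2.22 -0.418
endloop
endfacet
facet normal -0.652 0.187 0.735
outer loop
vertex 2.96 2.86 -0.49
vertex 2.858 2.22 -0.418
vertex 3.328 2.516 -0.076
endloop
endfacet
facet normal 0.458 0.849 -0.263
outer loop
vertex 3.303 2.949 -1.037
vertex 3.603 2.966 -0.459
vertex 3.882 2.66 -0.962
endloop
endfacet
facet normal 0.486 0.375 0.789
outer loop
vertex 3.603 2.966 -0.459
vertex 3.328 2.516 -0.076
vertex 3.898 2.392 -0.368
endloop
endfacet
facet normal -0.329 -0.442 0.835
outer loop
vertex 3.328 2.516 -0.076
vertex 2.858 2.22 -0.418
vertex 3.437 1.931 -0.343
endloop
endfacet
facet normal -0.861 -0.472 -0.190
outer loop
vertex 2.858 2.22 -0.418
vertex 2.842 2.488 -1.012
vertex 3.137 1.914 -0.921
endloop
endfacet
facet normal -0.374 0.327 -0.868
outer loop
vertex 2.842 2.488 -1.012
vertex 3.303 2.949 -1.037
vertex 3.412 2.364 -1.304
endloop
endfacet
facet normal 0.981 -0.168 -0.102
outer loop
vertex 3.78 2.02 -0.89
vertex 3.882 2.66 -0.962
vertex 3.898 2.392 -0.368
endloop
endfacet
facet normal 0.679 -0.662 0.318
outer loop
vertex 3.78 2.02 -0.89
vertex 3.898 2.392 -0.368
vertex 3.437 1.931 -0.343
endloop
endfacet
facet normal 0.165 -0.985 -0.057
outer loop
vertex 3.78 2.02 -0.89
vertex 3.437 1.931 -0.343
vertex 3.137 1.914 -0.921
endloop
endfacet
facet normal 0.148 -0.692 -0.707
outer loop
vertex 3.78 2.02 -0.89
vertex 3.137 1.914 -0.921
vertex 3.412 2.364 -1.304
endloop
endfacet
facet normal 0.652 -0.187 -0.735
outer loop
vertex 3.78 2.02 -0.89
vertex 3.412 2.364 -1.304
vertex 3.882 2.66 -0.962
endloop
endfacet
facet normal 0.861 0.472 0.190
outer loop
vertex 3.898 2.392 -0.368
vertex 3.882 2.66 -0.962
vertex 3.603 2.966 -0.459
endloop
endfacet
facet normal 0.374 -0.327 0.868
outer loop
vertex 3.437 1.931 -0.343
vertex 3.898 2.392 -0.368
vertex 3.328 2.516 -0.076
endloop
endfacet
facet normal -0.458 -0.849 0.263
outer loop
vertex 3.137 1.914 -0.921
vertex 3.437 1.931 -0.343
vertex 2.858 2.22 -0.418
endloop
endfacet
facet normal -0.486 -0.375 -0.789
outer loop
vertex 3.412 2.364 -1.304
vertex 3.137 1.914 -0.921
vertex 2.842 2.488 -1.012
endloop
endfacet
facet normal 0.329 0.442 -0.835
outer loop
vertex 3.882 2.66 -0.962
vertex 3.412 2.364 -1.304
vertex 3.303 2.949 -1.037
endloop
endfacet

endsolid


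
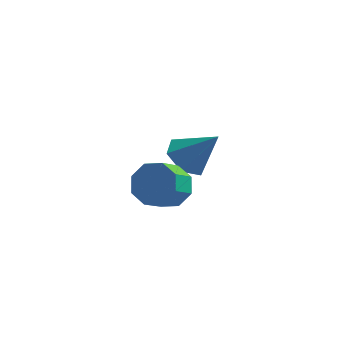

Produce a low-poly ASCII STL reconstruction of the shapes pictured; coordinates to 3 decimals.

solid 
facet normal 0.321 0.695 -0.643
outer loop
vertex -3.232 -3.004 -2.301
vertex -3.667 -2.362 -1.825
vertex -2.834 -2.726 -1.802
endloop
endfacet
facet normal 0.755 -0.598 -0.269
outer loop
vertex -3.232 -3.004 -2.301
vertex -2.834 -2.726 -1.802
vertex -3.638 -3.88 -1.491
endloop
endfacet
facet normal 0.754 -0.598 -0.270
outer loop
vertex -3.638 -3.88 -1.491
vertex -2.834 -2.726 -1.802
vertex -3.239 -3.602 -0.992
endloop
endfacet
facet normal -0.321 -0.695 0.644
outer loop
vertex -3.638 -3.88 -1.491
vertex -3.239 -3.602 -0.992
vertex -4.073 -3.238 -1.015
endloop
endfacet
facet normal 0.322 0.696 -0.642
outer loop
vertex -2.834 -2.726 -1.802
vertex -3.667 -2.362 -1.825
vertex -2.924 -2.236 -1.316
endloop
endfacet
facet normal 0.938 -0.141 0.316
outer loop
vertex -2.834 -2.726 -1.802
vertex -2.924 -2.236 -1.316
vertex -3.239 -3.602 -0.992
endloop
endfacet
facet normal 0.938 -0.141 0.316
outer loop
vertex -3.239 -3.602 -0.992
vertex -2.924 -2.236 -1.316
vertex -3.329 -3.112 -0.506
endloop
endfacet
facet normal -0.321 -0.696 0.642
outer loop
vertex -3.239 -3.602 -0.992
vertex -3.329 -3.112 -0.506
vertex -4.073 -3.238 -1.015
endloop
endfacet
facet normal 0.322 0.695 -0.642
outer loop
vertex -2.924 -2.236 -1.316
vertex -3.667 -2.362 -1.825
vertex -3.449 -1.819 -1.128
endloop
endfacet
facet normal 0.573 0.398 0.717
outer loop
vertex -2.924 -2.236 -1.316
vertex -3.449 -1.819 -1.128
vertex -3.329 -3.112 -0.506
endloop
endfacet
facet normal 0.573 0.398 0.717
outer loop
vertex -3.329 -3.112 -0.506
vertex -3.449 -1.819 -1.128
vertex -3.854 -2.695 -0.318
endloop
endfacet
facet normal -0.322 -0.695 0.643
outer loop
vertex -3.329 -3.112 -0.506
vertex -3.854 -2.695 -0.318
vertex -4.073 -3.238 -1.015
endloop
endfacet
facet normal 0.323 0.695 -0.642
outer loop
vertex -3.449 -1.819 -1.128
vertex -3.667 -2.362 -1.825
vertex -4.102 -1.72 -1.349
endloop
endfacet
facet normal -0.129 0.705 0.698
outer loop
vertex -3.449 -1.819 -1.128
vertex -4.102 -1.72 -1.349
vertex -3.854 -2.695 -0.318
endloop
endfacet
facet normal -0.129 0.705 0.698
outer loop
vertex -3.854 -2.695 -0.318
vertex -4.102 -1.72 -1.349
vertex -4.508 -2.596 -0.539
endloop
endfacet
facet normal -0.322 -0.695 0.643
outer loop
vertex -3.854 -2.695 -0.318
vertex -4.508 -2.596 -0.539
vertex -4.073 -3.238 -1.015
endloop
endfacet
facet normal 0.321 0.695 -0.644
outer loop
vertex -4.102 -1.72 -1.349
vertex -3.667 -2.362 -1.825
vertex -4.501 -1.998 -1.848
endloop
endfacet
facet normal -0.754 0.599 0.270
outer loop
vertex -4.102 -1.72 -1.349
vertex -4.501 -1.998 -1.848
vertex -4.508 -2.596 -0.539
endloop
endfacet
facet normal -0.755 0.598 0.269
outer loop
vertex -4.508 -2.596 -0.539
vertex -4.501 -1.998 -1.848
vertex -4.906 -2.874 -1.038
endloop
endfacet
facet normal -0.321 -0.695 0.643
outer loop
vertex -4.508 -2.596 -0.539
vertex -4.906 -2.874 -1.038
vertex -4.073 -3.238 -1.015
endloop
endfacet
facet normal 0.321 0.696 -0.642
outer loop
vertex -4.501 -1.998 -1.848
vertex -3.667 -2.362 -1.825
vertex -4.411 -2.488 -2.334
endloop
endfacet
facet normal -0.938 0.141 -0.316
outer loop
vertex -4.501 -1.998 -1.848
vertex -4.411 -2.488 -2.334
vertex -4.906 -2.874 -1.038
endloop
endfacet
facet normal -0.938 0.141 -0.316
outer loop
vertex -4.906 -2.874 -1.038
vertex -4.411 -2.488 -2.334
vertex -4.816 -3.364 -1.524
endloop
endfacet
facet normal -0.322 -0.696 0.642
outer loop
vertex -4.906 -2.874 -1.038
vertex -4.816 -3.364 -1.524
vertex -4.073 -3.238 -1.015
endloop
endfacet
facet normal 0.322 0.695 -0.643
outer loop
vertex -4.411 -2.488 -2.334
vertex -3.667 -2.362 -1.825
vertex -3.886 -2.905 -2.522
endloop
endfacet
facet normal -0.573 -0.398 -0.717
outer loop
vertex -4.411 -2.488 -2.334
vertex -3.886 -2.905 -2.522
vertex -4.816 -3.364 -1.524
endloop
endfacet
facet normal -0.573 -0.398 -0.717
outer loop
vertex -4.816 -3.364 -1.524
vertex -3.886 -2.905 -2.522
vertex -4.291 -3.781 -1.712
endloop
endfacet
facet normal -0.322 -0.695 0.642
outer loop
vertex -4.816 -3.364 -1.524
vertex -4.291 -3.781 -1.712
vertex -4.073 -3.238 -1.015
endloop
endfacet
facet normal 0.322 0.695 -0.643
outer loop
vertex -3.886 -2.905 -2.522
vertex -3.667 -2.362 -1.825
vertex -3.232 -3.004 -2.301
endloop
endfacet
facet normal 0.129 -0.705 -0.698
outer loop
vertex -3.886 -2.905 -2.522
vertex -3.232 -3.004 -2.301
vertex -4.291 -3.781 -1.712
endloop
endfacet
facet normal 0.129 -0.705 -0.698
outer loop
vertex -4.291 -3.781 -1.712
vertex -3.232 -3.004 -2.301
vertex -3.638 -3.88 -1.491
endloop
endfacet
facet normal -0.323 -0.695 0.642
outer loop
vertex -4.291 -3.781 -1.712
vertex -3.638 -3.88 -1.491
vertex -4.073 -3.238 -1.015
endloop
endfacet
facet normal -0.650 0.026 -0.759
outer loop
vertex -3.045 0.639 -3.63
vertex -3.675 1.103 -3.075
vertex -3.042 1.598 -3.6
endloop
endfacet
facet normal 0.961 0.006 -0.278
outer loop
vertex -3.045 0.639 -3.63
vertex -3.042 1.598 -3.6
vertex -2.485 1.057 -1.685
endloop
endfacet
facet normal -0.650 0.025 -0.760
outer loop
vertex -3.042 1.598 -3.6
vertex -3.675 1.103 -3.075
vertex -3.673 2.063 -3.045
endloop
endfacet
facet normal 0.617 0.786 0.043
outer loop
vertex -3.042 1.598 -3.6
vertex -3.673 2.063 -3.045
vertex -2.485 1.057 -1.685
endloop
endfacet
facet normal -0.651 0.025 -0.759
outer loop
vertex -3.673 2.063 -3.045
vertex -3.675 1.103 -3.075
vertex -4.305 1.568 -2.519
endloop
endfacet
facet normal -0.075 0.769 0.634
outer loop
vertex -3.673 2.063 -3.045
vertex -4.305 1.568 -2.519
vertex -2.485 1.057 -1.685
endloop
endfacet
facet normal -0.651 0.026 -0.759
outer loop
vertex -4.305 1.568 -2.519
vertex -3.675 1.103 -3.075
vertex -4.308 0.608 -2.549
endloop
endfacet
facet normal -0.423 -0.027 0.906
outer loop
vertex -4.305 1.568 -2.519
vertex -4.308 0.608 -2.549
vertex -2.485 1.057 -1.685
endloop
endfacet
facet normal -0.650 0.025 -0.759
outer loop
vertex -4.308 0.608 -2.549
vertex -3.675 1.103 -3.075
vertex -3.677 0.144 -3.105
endloop
endfacet
facet normal -0.078 -0.807 0.585
outer loop
vertex -4.308 0.608 -2.549
vertex -3.677 0.144 -3.105
vertex -2.485 1.057 -1.685
endloop
endfacet
facet normal -0.650 0.025 -0.759
outer loop
vertex -3.677 0.144 -3.105
vertex -3.675 1.103 -3.075
vertex -3.045 0.639 -3.63
endloop
endfacet
facet normal 0.613 -0.790 -0.007
outer loop
vertex -3.677 0.144 -3.105
vertex -3.045 0.639 -3.63
vertex -2.485 1.057 -1.685
endloop
endfacet

endsolid


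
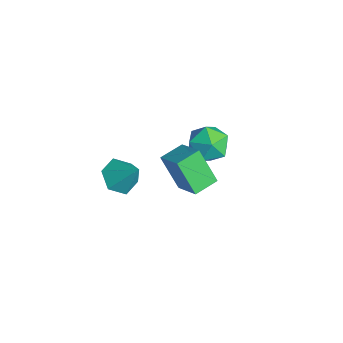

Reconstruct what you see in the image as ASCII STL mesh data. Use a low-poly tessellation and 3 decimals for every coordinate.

solid 
facet normal -0.530 -0.403 -0.746
outer loop
vertex -1.384 0.293 -3.809
vertex -2.184 0.239 -3.212
vertex -2.028 1.057 -3.765
endloop
endfacet
facet normal 0.736 0.634 -0.239
outer loop
vertex -1.384 0.293 -3.809
vertex -2.028 1.057 -3.765
vertex -1.316 0.901 -1.988
endloop
endfacet
facet normal -0.529 -0.404 -0.746
outer loop
vertex -2.028 1.057 -3.765
vertex -2.184 0.239 -3.212
vertex -2.828 1.002 -3.168
endloop
endfacet
facet normal -0.002 0.996 0.088
outer loop
vertex -2.028 1.057 -3.765
vertex -2.828 1.002 -3.168
vertex -1.316 0.901 -1.988
endloop
endfacet
facet normal -0.529 -0.404 -0.746
outer loop
vertex -2.828 1.002 -3.168
vertex -2.184 0.239 -3.212
vertex -2.984 0.184 -2.615
endloop
endfacet
facet normal -0.491 0.550 0.676
outer loop
vertex -2.828 1.002 -3.168
vertex -2.984 0.184 -2.615
vertex -1.316 0.901 -1.988
endloop
endfacet
facet normal -0.529 -0.404 -0.746
outer loop
vertex -2.984 0.184 -2.615
vertex -2.184 0.239 -3.212
vertex -2.34 -0.579 -2.658
endloop
endfacet
facet normal -0.242 -0.257 0.936
outer loop
vertex -2.984 0.184 -2.615
vertex -2.34 -0.579 -2.658
vertex -1.316 0.901 -1.988
endloop
endfacet
facet normal -0.529 -0.404 -0.746
outer loop
vertex -2.34 -0.579 -2.658
vertex -2.184 0.239 -3.212
vertex -1.54 -0.525 -3.255
endloop
endfacet
facet normal 0.496 -0.619 0.609
outer loop
vertex -2.34 -0.579 -2.658
vertex -1.54 -0.525 -3.255
vertex -1.316 0.901 -1.988
endloop
endfacet
facet normal -0.529 -0.404 -0.746
outer loop
vertex -1.54 -0.525 -3.255
vertex -2.184 0.239 -3.212
vertex -1.384 0.293 -3.809
endloop
endfacet
facet normal 0.985 -0.173 0.021
outer loop
vertex -1.54 -0.525 -3.255
vertex -1.384 0.293 -3.809
vertex -1.316 0.901 -1.988
endloop
endfacet
facet normal -0.459 -0.290 0.840
outer loop
vertex 3.418 1.083 3.397
vertex 3.048 2.189 3.577
vertex 2.112 0.78 2.579
endloop
endfacet
facet normal 0.313 -0.937 -0.153
outer loop
vertex 2.952 1.311 1.043
vertex 3.418 1.083 3.397
vertex 2.112 0.78 2.579
endloop
endfacet
facet normal -0.458 -0.290 0.840
outer loop
vertex 2.112 0.78 2.579
vertex 3.048 2.189 3.577
vertex 1.743 1.886 2.76
endloop
endfacet
facet normal -0.832 -0.192 -0.521
outer loop
vertex 1.743 1.886 2.76
vertex 2.952 1.311 1.043
vertex 2.112 0.78 2.579
endloop
endfacet
facet normal 0.831 0.193 0.521
outer loop
vertex 3.418 1.083 3.397
vertex 3.888 2.72 2.041
vertex 3.048 2.189 3.577
endloop
endfacet
facet normal 0.313 -0.937 -0.153
outer loop
vertex 4.257 1.614 1.86
vertex 3.418 1.083 3.397
vertex 2.952 1.311 1.043
endloop
endfacet
facet normal 0.832 0.192 0.521
outer loop
vertex 4.257 1.614 1.86
vertex 3.888 2.72 2.041
vertex 3.418 1.083 3.397
endloop
endfacet
facet normal -0.313 0.937 0.153
outer loop
vertex 3.048 2.189 3.577
vertex 3.888 2.72 2.041
vertex 1.743 1.886 2.76
endloop
endfacet
facet normal -0.832 -0.193 -0.521
outer loop
vertex 2.582 2.417 1.223
vertex 2.952 1.311 1.043
vertex 1.743 1.886 2.76
endloop
endfacet
facet normal -0.313 0.937 0.153
outer loop
vertex 1.743 1.886 2.76
vertex 3.888 2.72 2.041
vertex 2.582 2.417 1.223
endloop
endfacet
facet normal 0.459 0.290 -0.840
outer loop
vertex 2.582 2.417 1.223
vertex 4.257 1.614 1.86
vertex 2.952 1.311 1.043
endloop
endfacet
facet normal 0.459 0.290 -0.840
outer loop
vertex 3.888 2.72 2.041
vertex 4.257 1.614 1.86
vertex 2.582 2.417 1.223
endloop
endfacet
facet normal -0.806 0.055 0.590
outer loop
vertex -0.628 4.273 0.814
vertex -0.736 3.196 0.767
vertex -0.134 3.647 1.547
endloop
endfacet
facet normal -0.348 0.584 0.733
outer loop
vertex -0.628 4.273 0.814
vertex -0.134 3.647 1.547
vertex 0.387 4.494 1.119
endloop
endfacet
facet normal -0.249 0.959 0.135
outer loop
vertex -0.628 4.273 0.814
vertex 0.387 4.494 1.119
vertex 0.108 4.568 0.076
endloop
endfacet
facet normal -0.646 0.662 -0.380
outer loop
vertex -0.628 4.273 0.814
vertex 0.108 4.568 0.076
vertex -0.587 3.765 -0.142
endloop
endfacet
facet normal -0.990 0.104 -0.097
outer loop
vertex -0.628 4.273 0.814
vertex -0.587 3.765 -0.142
vertex -0.736 3.196 0.767
endloop
endfacet
facet normal 0.276 0.293 0.915
outer loop
vertex 0.387 4.494 1.119
vertex -0.134 3.647 1.547
vertex 0.907 3.555 1.262
endloop
endfacet
facet normal -0.464 -0.564 0.684
outer loop
vertex -0.134 3.647 1.547
vertex -0.736 3.196 0.767
vertex 0.212 2.752 1.044
endloop
endfacet
facet normal -0.761 -0.487 -0.429
outer loop
vertex -0.736 3.196 0.767
vertex -0.587 3.765 -0.142
vertex -0.067 2.826 0.001
endloop
endfacet
facet normal -0.205 0.418 -0.885
outer loop
vertex -0.587 3.765 -0.142
vertex 0.108 4.568 0.076
vertex 0.454 3.673 -0.427
endloop
endfacet
facet normal 0.436 0.898 -0.053
outer loop
vertex 0.108 4.568 0.076
vertex 0.387 4.494 1.119
vertex 1.056 4.124 0.353
endloop
endfacet
facet normal 0.646 -0.662 0.380
outer loop
vertex 0.948 3.047 0.306
vertex 0.907 3.555 1.262
vertex 0.212 2.752 1.044
endloop
endfacet
facet normal 0.249 -0.959 -0.135
outer loop
vertex 0.948 3.047 0.306
vertex 0.212 2.752 1.044
vertex -0.067 2.826 0.001
endloop
endfacet
facet normal 0.348 -0.584 -0.733
outer loop
vertex 0.948 3.047 0.306
vertex -0.067 2.826 0.001
vertex 0.454 3.673 -0.427
endloop
endfacet
facet normal 0.806 -0.055 -0.590
outer loop
vertex 0.948 3.047 0.306
vertex 0.454 3.673 -0.427
vertex 1.056 4.124 0.353
endloop
endfacet
facet normal 0.990 -0.104 0.097
outer loop
vertex 0.948 3.047 0.306
vertex 1.056 4.124 0.353
vertex 0.907 3.555 1.262
endloop
endfacet
facet normal 0.205 -0.418 0.885
outer loop
vertex 0.212 2.752 1.044
vertex 0.907 3.555 1.262
vertex -0.134 3.647 1.547
endloop
endfacet
facet normal -0.436 -0.898 0.053
outer loop
vertex -0.067 2.826 0.001
vertex 0.212 2.752 1.044
vertex -0.736 3.196 0.767
endloop
endfacet
facet normal -0.276 -0.293 -0.915
outer loop
vertex 0.454 3.673 -0.427
vertex -0.067 2.826 0.001
vertex -0.587 3.765 -0.142
endloop
endfacet
facet normal 0.464 0.564 -0.684
outer loop
vertex 1.056 4.124 0.353
vertex 0.454 3.673 -0.427
vertex 0.108 4.568 0.076
endloop
endfacet
facet normal 0.761 0.487 0.429
outer loop
vertex 0.907 3.555 1.262
vertex 1.056 4.124 0.353
vertex 0.387 4.494 1.119
endloop
endfacet

endsolid


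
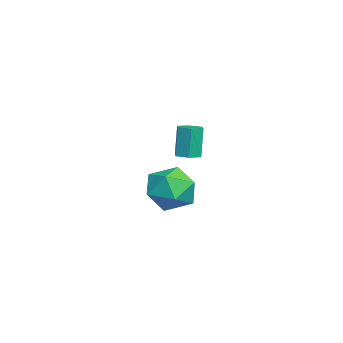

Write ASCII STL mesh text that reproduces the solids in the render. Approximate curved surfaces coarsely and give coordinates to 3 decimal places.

solid 
facet normal 0.166 -0.055 -0.985
outer loop
vertex 0.134 -3.27 -0.894
vertex -0.387 -3.317 -0.979
vertex -0.163 -2.837 -0.968
endloop
endfacet
facet normal 0.812 0.575 0.105
outer loop
vertex 0.134 -3.27 -0.894
vertex -0.163 -2.837 -0.968
vertex -0.092 -3.195 0.445
endloop
endfacet
facet normal 0.812 0.575 0.105
outer loop
vertex -0.092 -3.195 0.445
vertex -0.163 -2.837 -0.968
vertex -0.389 -2.762 0.371
endloop
endfacet
facet normal -0.167 0.053 0.984
outer loop
vertex -0.092 -3.195 0.445
vertex -0.389 -2.762 0.371
vertex -0.613 -3.243 0.359
endloop
endfacet
facet normal 0.168 -0.056 -0.984
outer loop
vertex -0.163 -2.837 -0.968
vertex -0.387 -3.317 -0.979
vertex -0.684 -2.885 -1.054
endloop
endfacet
facet normal -0.080 0.994 -0.069
outer loop
vertex -0.163 -2.837 -0.968
vertex -0.684 -2.885 -1.054
vertex -0.389 -2.762 0.371
endloop
endfacet
facet normal -0.080 0.994 -0.069
outer loop
vertex -0.389 -2.762 0.371
vertex -0.684 -2.885 -1.054
vertex -0.91 -2.81 0.285
endloop
endfacet
facet normal -0.167 0.053 0.984
outer loop
vertex -0.389 -2.762 0.371
vertex -0.91 -2.81 0.285
vertex -0.613 -3.243 0.359
endloop
endfacet
facet normal 0.168 -0.056 -0.984
outer loop
vertex -0.684 -2.885 -1.054
vertex -0.387 -3.317 -0.979
vertex -0.908 -3.365 -1.065
endloop
endfacet
facet normal -0.891 0.420 -0.174
outer loop
vertex -0.684 -2.885 -1.054
vertex -0.908 -3.365 -1.065
vertex -0.91 -2.81 0.285
endloop
endfacet
facet normal -0.891 0.420 -0.174
outer loop
vertex -0.91 -2.81 0.285
vertex -0.908 -3.365 -1.065
vertex -1.134 -3.29 0.274
endloop
endfacet
facet normal -0.166 0.055 0.985
outer loop
vertex -0.91 -2.81 0.285
vertex -1.134 -3.29 0.274
vertex -0.613 -3.243 0.359
endloop
endfacet
facet normal 0.167 -0.053 -0.984
outer loop
vertex -0.908 -3.365 -1.065
vertex -0.387 -3.317 -0.979
vertex -0.611 -3.798 -0.991
endloop
endfacet
facet normal -0.812 -0.575 -0.105
outer loop
vertex -0.908 -3.365 -1.065
vertex -0.611 -3.798 -0.991
vertex -1.134 -3.29 0.274
endloop
endfacet
facet normal -0.812 -0.575 -0.105
outer loop
vertex -1.134 -3.29 0.274
vertex -0.611 -3.798 -0.991
vertex -0.837 -3.723 0.348
endloop
endfacet
facet normal -0.166 0.055 0.985
outer loop
vertex -1.134 -3.29 0.274
vertex -0.837 -3.723 0.348
vertex -0.613 -3.243 0.359
endloop
endfacet
facet normal 0.167 -0.053 -0.984
outer loop
vertex -0.611 -3.798 -0.991
vertex -0.387 -3.317 -0.979
vertex -0.09 -3.75 -0.905
endloop
endfacet
facet normal 0.080 -0.994 0.069
outer loop
vertex -0.611 -3.798 -0.991
vertex -0.09 -3.75 -0.905
vertex -0.837 -3.723 0.348
endloop
endfacet
facet normal 0.080 -0.994 0.069
outer loop
vertex -0.837 -3.723 0.348
vertex -0.09 -3.75 -0.905
vertex -0.316 -3.675 0.434
endloop
endfacet
facet normal -0.168 0.056 0.984
outer loop
vertex -0.837 -3.723 0.348
vertex -0.316 -3.675 0.434
vertex -0.613 -3.243 0.359
endloop
endfacet
facet normal 0.166 -0.055 -0.985
outer loop
vertex -0.09 -3.75 -0.905
vertex -0.387 -3.317 -0.979
vertex 0.134 -3.27 -0.894
endloop
endfacet
facet normal 0.891 -0.420 0.174
outer loop
vertex -0.09 -3.75 -0.905
vertex 0.134 -3.27 -0.894
vertex -0.316 -3.675 0.434
endloop
endfacet
facet normal 0.891 -0.420 0.174
outer loop
vertex -0.316 -3.675 0.434
vertex 0.134 -3.27 -0.894
vertex -0.092 -3.195 0.445
endloop
endfacet
facet normal -0.168 0.056 0.984
outer loop
vertex -0.316 -3.675 0.434
vertex -0.092 -3.195 0.445
vertex -0.613 -3.243 0.359
endloop
endfacet
facet normal -0.825 0.351 0.443
outer loop
vertex 3.174 -2.99 -1.049
vertex 2.804 -3.96 -0.97
vertex 3.385 -3.561 -0.205
endloop
endfacet
facet normal -0.262 0.767 0.585
outer loop
vertex 3.174 -2.99 -1.049
vertex 3.385 -3.561 -0.205
vertex 4.13 -2.977 -0.637
endloop
endfacet
facet normal 0.002 0.999 -0.036
outer loop
vertex 3.174 -2.99 -1.049
vertex 4.13 -2.977 -0.637
vertex 4.009 -3.014 -1.67
endloop
endfacet
facet normal -0.397 0.725 -0.562
outer loop
vertex 3.174 -2.99 -1.049
vertex 4.009 -3.014 -1.67
vertex 3.19 -3.622 -1.876
endloop
endfacet
facet normal -0.908 0.325 -0.266
outer loop
vertex 3.174 -2.99 -1.049
vertex 3.19 -3.622 -1.876
vertex 2.804 -3.96 -0.97
endloop
endfacet
facet normal 0.235 0.366 0.900
outer loop
vertex 4.13 -2.977 -0.637
vertex 3.385 -3.561 -0.205
vertex 4.35 -3.938 -0.304
endloop
endfacet
facet normal -0.673 -0.308 0.672
outer loop
vertex 3.385 -3.561 -0.205
vertex 2.804 -3.96 -0.97
vertex 3.531 -4.546 -0.51
endloop
endfacet
facet normal -0.808 -0.349 -0.475
outer loop
vertex 2.804 -3.96 -0.97
vertex 3.19 -3.622 -1.876
vertex 3.41 -4.583 -1.543
endloop
endfacet
facet normal 0.019 0.298 -0.954
outer loop
vertex 3.19 -3.622 -1.876
vertex 4.009 -3.014 -1.67
vertex 4.155 -3.999 -1.975
endloop
endfacet
facet normal 0.663 0.741 -0.104
outer loop
vertex 4.009 -3.014 -1.67
vertex 4.13 -2.977 -0.637
vertex 4.736 -3.6 -1.21
endloop
endfacet
facet normal 0.397 -0.725 0.562
outer loop
vertex 4.366 -4.57 -1.131
vertex 4.35 -3.938 -0.304
vertex 3.531 -4.546 -0.51
endloop
endfacet
facet normal -0.002 -0.999 0.036
outer loop
vertex 4.366 -4.57 -1.131
vertex 3.531 -4.546 -0.51
vertex 3.41 -4.583 -1.543
endloop
endfacet
facet normal 0.262 -0.767 -0.585
outer loop
vertex 4.366 -4.57 -1.131
vertex 3.41 -4.583 -1.543
vertex 4.155 -3.999 -1.975
endloop
endfacet
facet normal 0.825 -0.351 -0.443
outer loop
vertex 4.366 -4.57 -1.131
vertex 4.155 -3.999 -1.975
vertex 4.736 -3.6 -1.21
endloop
endfacet
facet normal 0.908 -0.325 0.266
outer loop
vertex 4.366 -4.57 -1.131
vertex 4.736 -3.6 -1.21
vertex 4.35 -3.938 -0.304
endloop
endfacet
facet normal -0.019 -0.298 0.954
outer loop
vertex 3.531 -4.546 -0.51
vertex 4.35 -3.938 -0.304
vertex 3.385 -3.561 -0.205
endloop
endfacet
facet normal -0.663 -0.741 0.104
outer loop
vertex 3.41 -4.583 -1.543
vertex 3.531 -4.546 -0.51
vertex 2.804 -3.96 -0.97
endloop
endfacet
facet normal -0.235 -0.366 -0.900
outer loop
vertex 4.155 -3.999 -1.975
vertex 3.41 -4.583 -1.543
vertex 3.19 -3.622 -1.876
endloop
endfacet
facet normal 0.673 0.308 -0.672
outer loop
vertex 4.736 -3.6 -1.21
vertex 4.155 -3.999 -1.975
vertex 4.009 -3.014 -1.67
endloop
endfacet
facet normal 0.808 0.349 0.475
outer loop
vertex 4.35 -3.938 -0.304
vertex 4.736 -3.6 -1.21
vertex 4.13 -2.977 -0.637
endloop
endfacet

endsolid
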